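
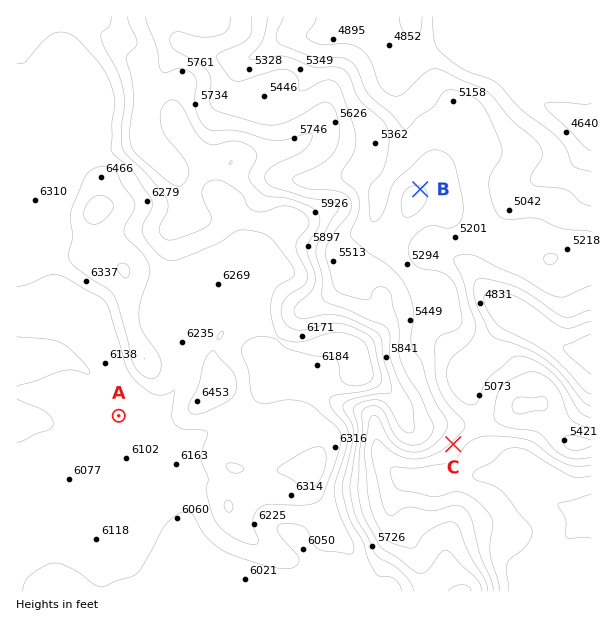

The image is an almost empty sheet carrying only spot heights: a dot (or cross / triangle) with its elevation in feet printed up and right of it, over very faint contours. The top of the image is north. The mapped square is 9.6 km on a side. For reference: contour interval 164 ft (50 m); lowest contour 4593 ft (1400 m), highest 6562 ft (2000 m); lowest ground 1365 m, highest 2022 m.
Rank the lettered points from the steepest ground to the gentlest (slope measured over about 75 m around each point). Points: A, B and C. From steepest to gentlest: C B A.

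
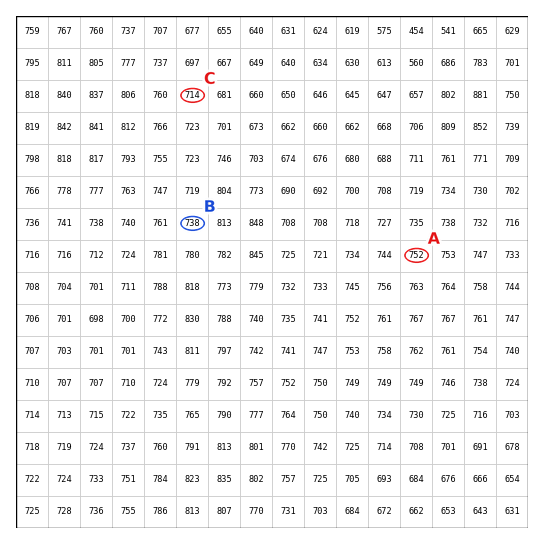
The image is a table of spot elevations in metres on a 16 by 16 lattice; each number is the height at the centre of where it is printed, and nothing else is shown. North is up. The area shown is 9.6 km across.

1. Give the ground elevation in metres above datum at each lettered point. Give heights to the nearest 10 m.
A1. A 750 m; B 740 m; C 710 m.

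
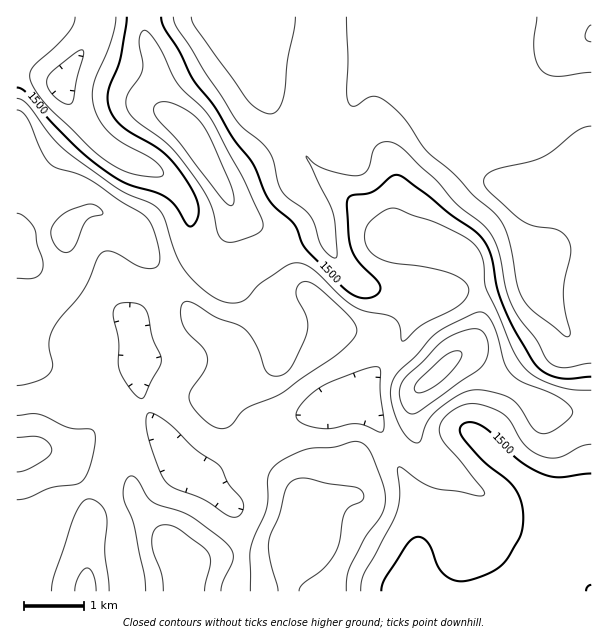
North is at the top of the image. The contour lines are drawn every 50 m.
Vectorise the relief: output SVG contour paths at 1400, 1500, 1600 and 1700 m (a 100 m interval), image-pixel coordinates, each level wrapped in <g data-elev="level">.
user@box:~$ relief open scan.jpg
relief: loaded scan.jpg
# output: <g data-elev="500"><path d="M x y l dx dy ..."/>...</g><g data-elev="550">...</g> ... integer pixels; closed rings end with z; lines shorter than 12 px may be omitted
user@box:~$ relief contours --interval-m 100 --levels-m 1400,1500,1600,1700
<g data-elev="1400"><path d="M591 126l-7 1-7 4-23 19-11 7-13 5-35 8-8 4-3 6 0 5 4 6 33 29 12 6 25 4 6 4 5 6 1 6 1 8-6 25-2 14 2 18 5 21 0 3-3 2-33-25-11-13-6-15-9-48-5-12-8-10-22-19-22-24-24-19-22-32-18-18-7-4-6-2-6 2-12 8-3 0-4-2-2-11 1-34-2-42"/><path d="M66 104l-9-5-7-7-3-8 0-6 4-6 9-7 17-13 6-2 0 6-6 22-4 21-2 5z"/><path d="M295 17l-1 12-7 31-4 38-5 12-8 4-11-4-11-10-53-73-4-10"/><path d="M537 17l-3 33 2 12 6 9 6 4 9 1 34-4"/></g><g data-elev="1500"><path d="M381 591l2-7 4-9 20-30 8-8 7 1 6 4 10 24 5 7 9 6 9 2 19-4 18-9 10-10 11-20 3-9 1-13-1-12-4-10-9-12-24-20-21-22-4-9 1-5 3-2 9-2 10 5 9 7 26 25 24 15 18 3 31-4"/><path d="M591 377l-21 2-10-1-13-4-10-8-21-33-11-24-8-21-6-33-7-15-11-10-22-15-23-20-29-20-7 1-20 16-19 3-5 3-1 8 1 27 3 16 8 13 18 19 3 7-3 7-11 3-10-2-11-7-38-38-5-8-8-19-19-17-6-7-16-36-20-26-20-33-20-25-14-29-15-24-3-10"/><path d="M127 17l-7 43-12 32 1 15 4 9 7 9 42 27 10 9 10 13 11 18 5 14 0 10-6 10-4-1-13-19-10-9-9-5-33-10-31-21-38-36-27-32-6-4-4-1"/></g><g data-elev="1600"><path d="M109 591l-4-39 2-28-1-9-2-6-5-6-6-3-4-1-8 5-8 15-19 57-3 15"/><path d="M221 591l2-9 10-22 0-6-4-8-9-9-29-21-39-15-6-6-9-16-6-3-3 2-3 5-2 14 11 30 10 48 2 16"/><path d="M346 591l1-13 3-11 15-30 16-22 4-14-2-16-11-30-6-9-9-5-24 6-19 1-11 2-21 10-11 10-3 9 0 19-2 11-12 28-4 12 0 42"/><path d="M17 500l12-2 22-10 24-3 6-3 5-6 4-9 5-29-1-6-4-3-21-1-31-14-21 1"/><path d="M415 443l5-2 7-18 9-12 20-15 15-6 17 1 22 7 9 9 14 21 9 6 7-1 11-7 10-9 3-6-4-6-9-7-38-16-10-7-7-12-7-27-6-13-7-10-8-1-28 13-14 9-19 22-17 15-6 9-3 15 5 19 9 19 6 7z"/><path d="M217 428l7 1 6-3 15-17 37-16 56-39 12-12 6-7 0-8-4-7-37-35-9-4-6 2-3 5-1 6 11 24 0 15-17 36-6 5-9 2-5-1-4-4-10-26-6-10-6-6-7-5-21-7-24-14-6-2-3 2-3 9 3 14 5 7 15 15 5 11-4 12-14 21 0 9 4 7 7 9 8 7z"/><path d="M17 386l22-6 7-3 4-5 3-7-4-21 3-12 7-12 25-30 13-30 4-6 4-3 8 1 24 13 10 3 9-1 3-3 1-6-5-25-8-15-58-39-38-14-9-12-15-35-4-5-6-3"/><path d="M228 204l3 2 3-3-2-14-20-48-9-16-11-11-15-9-12-3-8 2-4 6 3 7 23 25 40 53z"/></g><g data-elev="1700"><path d="M416 392l4 1 6-2 17-11 16-18 3-6-1-4-8-1-12 8-23 22-4 6z"/></g>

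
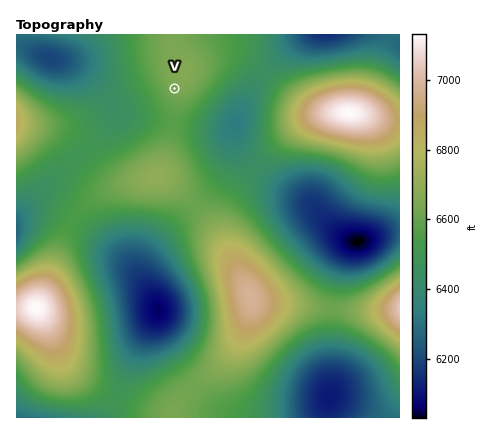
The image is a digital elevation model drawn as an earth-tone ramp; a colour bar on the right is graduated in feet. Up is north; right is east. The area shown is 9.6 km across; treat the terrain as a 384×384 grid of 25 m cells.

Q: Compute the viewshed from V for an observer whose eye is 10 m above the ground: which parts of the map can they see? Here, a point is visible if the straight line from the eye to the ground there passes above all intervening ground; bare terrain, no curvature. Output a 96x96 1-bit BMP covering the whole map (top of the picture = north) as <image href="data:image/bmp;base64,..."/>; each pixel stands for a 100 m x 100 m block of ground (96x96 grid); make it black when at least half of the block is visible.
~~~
<image width="96" height="96" href="data:image/bmp;base64,Qk2+BAAAAAAAAD4AAAAoAAAAYAAAAGAAAAABAAEAAAAAAIAEAAATCwAAEwsAAAIAAAAAAAAA////AAAAAAAAAAAAAAAAAAAAAAAAAAAAAAAAAAAAAAAAAAAAAAAAAAAAAAAAAAAAAAAAAAAAAAAAAAAAAAAAAAAAAAAAAAAAAAAAAAAAAAAAAAAAAAAAAAAAAAAAAAAAABAAAAAAAAAAAAAAAAgAAAAAAAAAAAAAAAwAAAAAAAAAAAAAAA4AAAAAAAAAAAAAAA4AAAAAAAAAAAAAAAcAAAAAAAAAAAAAAAeAAAAAAAAAAIAAAAPAAAAAAAAAAYAAAAPAAAAAAAAAAYAAAAPgAAAAAAAAA4AAAAHgAAAAAAAAA4AAAAHwAAAAAAAAB8AAAAHwAAAAAAAAB8AAAADwAAAAAAAAD8AAAAAwAAAAAAAAD8AAAAAAAAAAAAAAH8AAAAAAAAAAAAAAP8AAAAAAAAAAA/4Af8AAAAAAAAAAH/8A/8AAAAAAAAAAf/8D/4AAAAAAAAAD//8H/4AAAAAAAAAP//8f/4AAAAAAAAA//////4AAAAAAAAD//////4AAAAACAAP//////wAAAAAH8D///////wAAAAAP/////////wAAAAAP/////////gAAAAAf/////////gAAAAA//////////gAAAAB//////////gAAAAD/////j////AAAAAH////8AP9//AAAAAP////wAD8//AAAAAf////AAB8f+AAAAAf///8AAAcP+AAAAA////4AAAMH+AAAAA////gAAAED+AAAAA////AAAAAB+AAAAA///+AAAAAA+AAAAA///4AAAAAAeAAAAA///wAAAAAAOAAAAA///gAAAAAAGAAAAA///AAAAAAAHAAAAA///AAAAAAADAAAAA//+AAAAAAADgAAAA//8AAAAAAADgAAAA//8AAAAAAAHwAAAA//8AAAAAAAP4AAAA//8AAAAAAD/+AAAA//8AAAAAA///gAAB//8AAAAAB///+AAD//8AAAAAD/////////+AAAAAD/////////+AAAAAD//////////AAAAAD//////////gAAAAD//////////wAAAAD//////////4AAAAD//////////8AAAAD///////////AAAAD////////D//gAAAD///////8A//4AAAD///////4Af/+AAAD///////wAP//gAAD///////gAH//4AAD///////gAH//8AAD///////AAD//+AAD//////+AAD///AAD//////+AAD///gAD//////+AAB///gAD//////+AAB///gAD//////+AAA///wAD//////+AAA///wAD///////AAA///wAD///////AAAf//wAD///////AAAP//wAD//w////AAAH//4AD/8AD///AAAD//4AD/wAAf/+AAAA//4AD/gAAD/8AAAAH/8AD/AAAA/wAAAAAf8AD/AAAAfgAAAAAB/AD/AAAAfAAAAAAAHgD/AAAAPAAAAAAAAwD/wAAAPAAAAAAAAAD/+AAAPAAAAAAAAAD//+AAHAAAAAAAAAD///wAHAAAAAAAAAA="/>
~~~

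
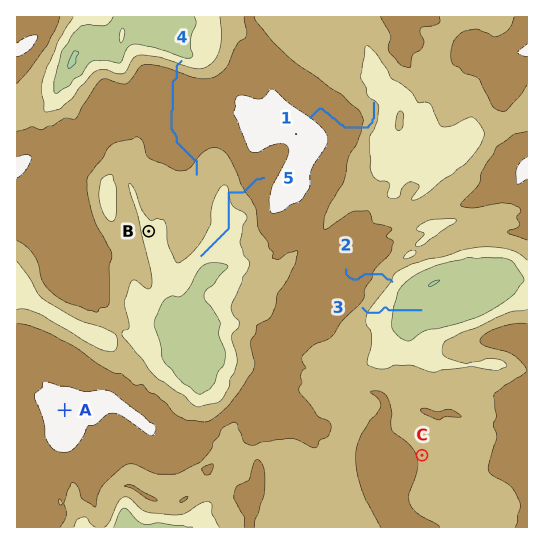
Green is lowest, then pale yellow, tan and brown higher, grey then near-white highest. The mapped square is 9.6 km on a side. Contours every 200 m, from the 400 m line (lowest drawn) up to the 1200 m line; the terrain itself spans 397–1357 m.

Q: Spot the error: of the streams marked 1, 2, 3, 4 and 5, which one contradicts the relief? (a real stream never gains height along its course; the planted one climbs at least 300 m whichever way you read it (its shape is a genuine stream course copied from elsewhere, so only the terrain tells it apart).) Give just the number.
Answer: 4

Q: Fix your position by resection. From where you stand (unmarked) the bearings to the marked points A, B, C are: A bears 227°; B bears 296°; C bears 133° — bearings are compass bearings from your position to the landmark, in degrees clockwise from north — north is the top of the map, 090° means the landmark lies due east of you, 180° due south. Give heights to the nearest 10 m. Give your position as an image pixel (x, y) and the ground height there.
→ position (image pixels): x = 219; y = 266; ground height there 570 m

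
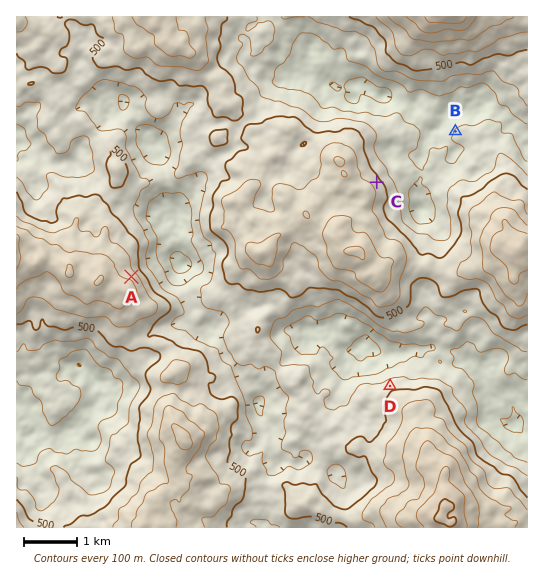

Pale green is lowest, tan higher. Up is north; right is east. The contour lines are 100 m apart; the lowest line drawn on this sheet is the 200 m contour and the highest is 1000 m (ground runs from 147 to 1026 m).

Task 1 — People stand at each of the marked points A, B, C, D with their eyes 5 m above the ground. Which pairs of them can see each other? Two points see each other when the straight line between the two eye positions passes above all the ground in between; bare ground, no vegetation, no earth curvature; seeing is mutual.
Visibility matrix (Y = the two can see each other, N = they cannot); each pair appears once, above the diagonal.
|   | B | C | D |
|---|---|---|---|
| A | N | N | Y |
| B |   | Y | N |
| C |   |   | N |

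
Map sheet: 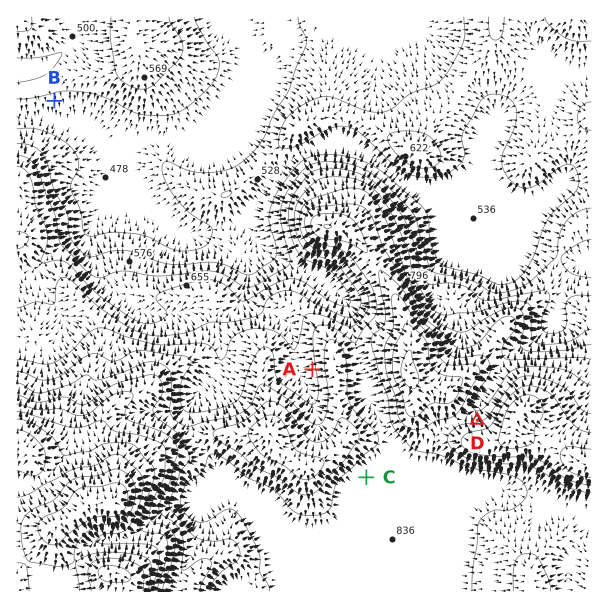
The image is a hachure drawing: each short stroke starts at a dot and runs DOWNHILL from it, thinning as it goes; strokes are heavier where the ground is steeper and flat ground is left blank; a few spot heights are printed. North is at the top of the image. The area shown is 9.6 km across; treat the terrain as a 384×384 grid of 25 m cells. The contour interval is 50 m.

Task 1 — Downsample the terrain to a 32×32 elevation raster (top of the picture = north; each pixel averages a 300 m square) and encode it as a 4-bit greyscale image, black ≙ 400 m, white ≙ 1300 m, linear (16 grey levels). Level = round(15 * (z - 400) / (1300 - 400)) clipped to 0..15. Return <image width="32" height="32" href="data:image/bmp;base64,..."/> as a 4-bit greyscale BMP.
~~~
<image width="32" height="32" href="data:image/bmp;base64,Qk12AgAAAAAAAHYAAAAoAAAAIAAAACAAAAABAAQAAAAAAAACAAATCwAAEwsAABAAAAAAAAAAAAAAABEREQAiIiIAMzMzAERERABVVVUAZmZmAHd3dwCIiIgAmZmZAKqqqgC7u7sAzMzMAN3d3QDu7u4A////ANzN7uypmIh3d3d3d3iImIjd3e7cqZmId3d3d3d4iJiI3dzMzLmZh3d3d3d3d4iIiN3tzLuoiId3d3d3d3eIiIjN3u7Kl3d3eId3d3d3eIiIzN3u25d3d4iId3d3d3eIiMzMzcuYd3iJmHd3d3d4iJrMu7y7qIiJmZmHd3eJmZqqy7q7qpiImamImHiImqqqqrqqqpmHeImYeId4mIiaqpmZmJmZhmd4h3iHeZmYiqqYd3iImYZmd3Zod4qqmHiZiGZnd3h3Zmd2eHeKqYh3h3dmZmZmZmZnZnh3iqh3dmZmVVZmVVVVZmZ3Z4mXZndURVVVVUREVVVWZVaJdVVmVEVVVURERVVEVVRGiFVURERERVQzQzREM0REV4ZEMyI0Q1RDMzMiIiI0VWd2QyIiIzNUMiIiISIiNGeHZTIiIiMzVDIREREiIjV4h2QyIiIjM0QyERESIiI1Z3ZUMiIiIjNDIhERIiIiJFZlQiIiIjIjQyIRESIiIiNEQyMzIiMzIzIiEREhERIiIiI0QzIjMzMiERERERESIzIjMzMyIjMzERERIiIRESMzMzMzMiIzMyIiIiIiIREiIyIiMzMjMzMiIiIzIiIREiIiIiIzMzMzIiIjMzIiERIiIiIiMzMzMyIiIzMyIhEiIiIiIiMzMzMyIiMzMiESIiIiIiIjMzNE"/>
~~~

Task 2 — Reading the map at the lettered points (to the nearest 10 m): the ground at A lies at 780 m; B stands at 490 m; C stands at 840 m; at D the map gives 890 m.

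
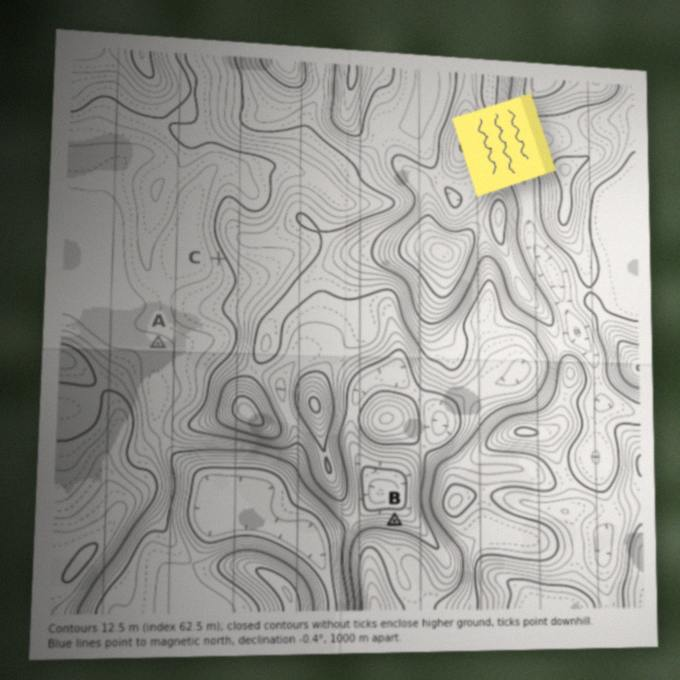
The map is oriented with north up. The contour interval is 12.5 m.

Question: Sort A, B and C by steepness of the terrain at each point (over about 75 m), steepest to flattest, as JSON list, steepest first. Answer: ["B", "C", "A"]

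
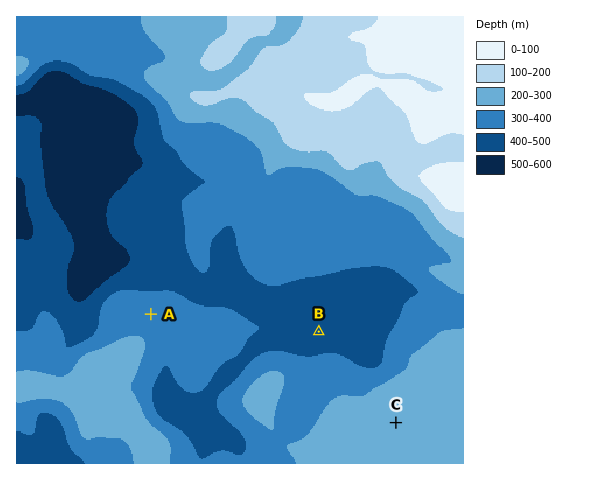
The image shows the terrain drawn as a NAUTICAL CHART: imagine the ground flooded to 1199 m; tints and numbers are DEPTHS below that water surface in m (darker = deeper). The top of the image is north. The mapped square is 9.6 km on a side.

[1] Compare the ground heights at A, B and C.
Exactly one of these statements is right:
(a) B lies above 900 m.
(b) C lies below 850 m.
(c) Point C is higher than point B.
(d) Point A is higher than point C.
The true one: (c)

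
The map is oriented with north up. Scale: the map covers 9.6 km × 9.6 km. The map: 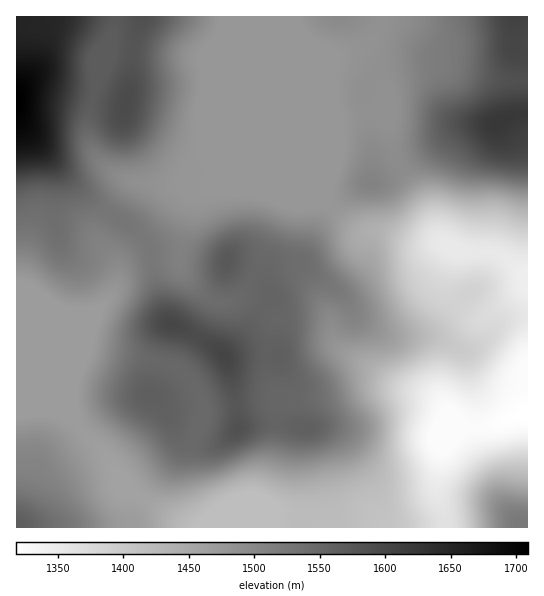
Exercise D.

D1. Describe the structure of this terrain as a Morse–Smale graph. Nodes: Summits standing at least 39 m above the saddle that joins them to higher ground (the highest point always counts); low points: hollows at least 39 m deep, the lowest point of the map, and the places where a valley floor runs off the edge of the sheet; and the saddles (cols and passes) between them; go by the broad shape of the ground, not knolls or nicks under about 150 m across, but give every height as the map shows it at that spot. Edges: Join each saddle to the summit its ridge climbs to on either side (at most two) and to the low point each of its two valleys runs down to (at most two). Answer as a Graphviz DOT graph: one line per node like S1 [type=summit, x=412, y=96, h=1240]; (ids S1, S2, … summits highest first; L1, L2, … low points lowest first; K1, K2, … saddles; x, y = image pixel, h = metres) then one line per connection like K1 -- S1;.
graph terrain {
  S1 [type=summit, x=17, y=101, h=1709];
  S2 [type=summit, x=497, y=123, h=1623];
  S3 [type=summit, x=223, y=355, h=1603];
  S4 [type=summit, x=17, y=526, h=1567];
  S5 [type=summit, x=523, y=525, h=1524];
  L1 [type=low, x=526, y=414, h=1318];
  K1 [type=saddle, x=145, y=241, h=1525];
  K2 [type=saddle, x=331, y=203, h=1478];
  K3 [type=saddle, x=79, y=429, h=1470];
  K4 [type=saddle, x=446, y=523, h=1364];
  K1 -- S1;
  K1 -- S3;
  K1 -- L1;
  K2 -- S2;
  K2 -- S3;
  K2 -- L1;
  K3 -- S3;
  K3 -- S4;
  K3 -- L1;
  K4 -- S3;
  K4 -- S5;
  K4 -- L1;
}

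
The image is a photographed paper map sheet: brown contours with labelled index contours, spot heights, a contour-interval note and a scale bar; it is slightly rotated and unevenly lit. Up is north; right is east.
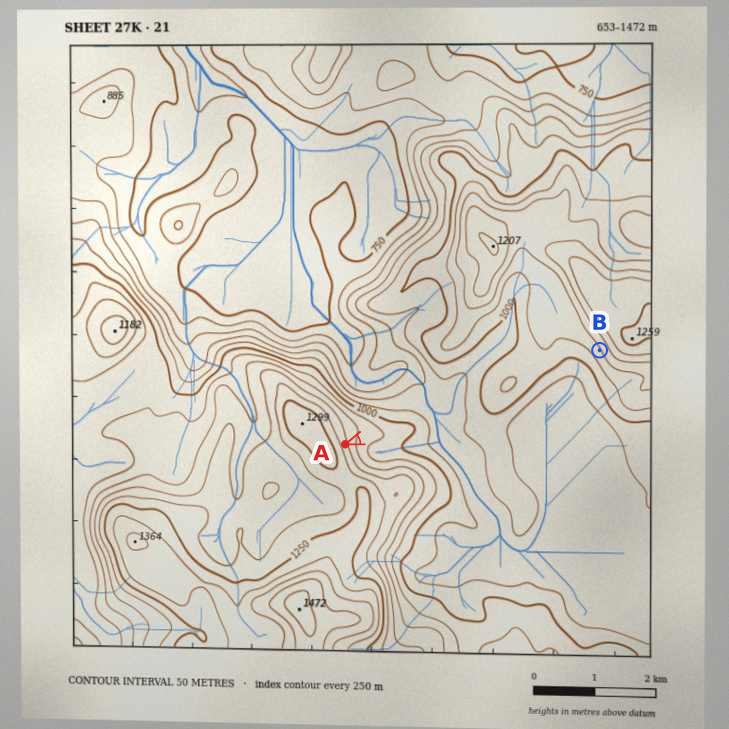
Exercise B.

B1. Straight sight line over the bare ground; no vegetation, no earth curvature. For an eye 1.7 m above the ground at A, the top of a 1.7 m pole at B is in view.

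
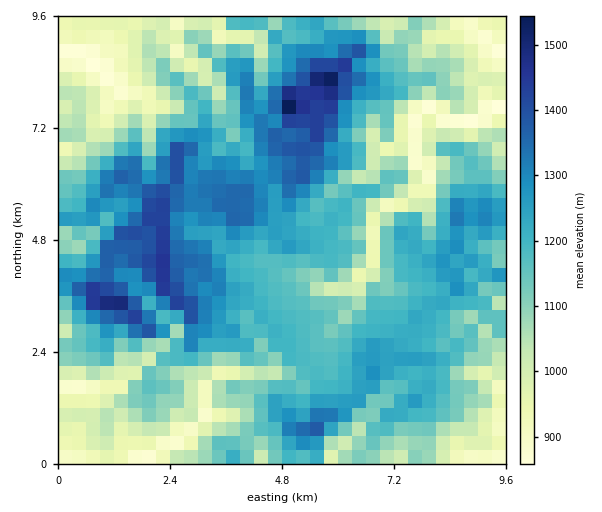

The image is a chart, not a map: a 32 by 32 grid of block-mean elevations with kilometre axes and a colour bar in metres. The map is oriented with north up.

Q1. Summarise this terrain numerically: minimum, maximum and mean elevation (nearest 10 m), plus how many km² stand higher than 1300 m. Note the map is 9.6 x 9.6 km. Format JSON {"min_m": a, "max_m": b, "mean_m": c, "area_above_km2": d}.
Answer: {"min_m": 860, "max_m": 1580, "mean_m": 1150, "area_above_km2": 15.7}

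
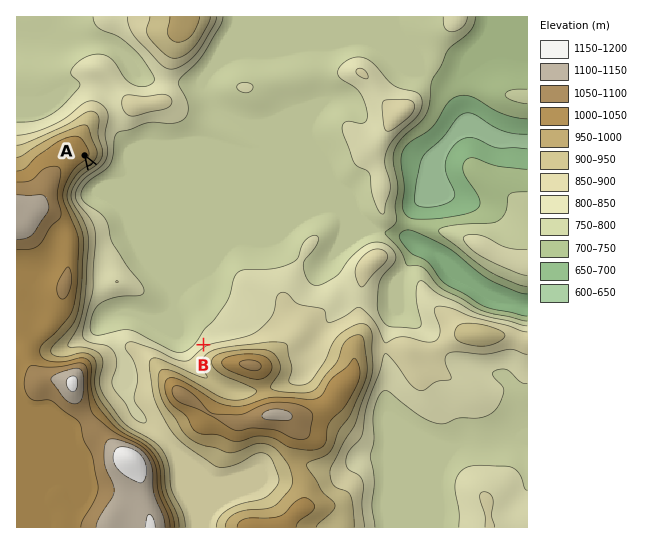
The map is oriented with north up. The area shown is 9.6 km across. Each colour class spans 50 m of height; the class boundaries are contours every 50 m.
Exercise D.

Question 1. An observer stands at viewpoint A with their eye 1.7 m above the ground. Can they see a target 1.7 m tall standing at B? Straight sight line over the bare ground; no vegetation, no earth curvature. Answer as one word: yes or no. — yes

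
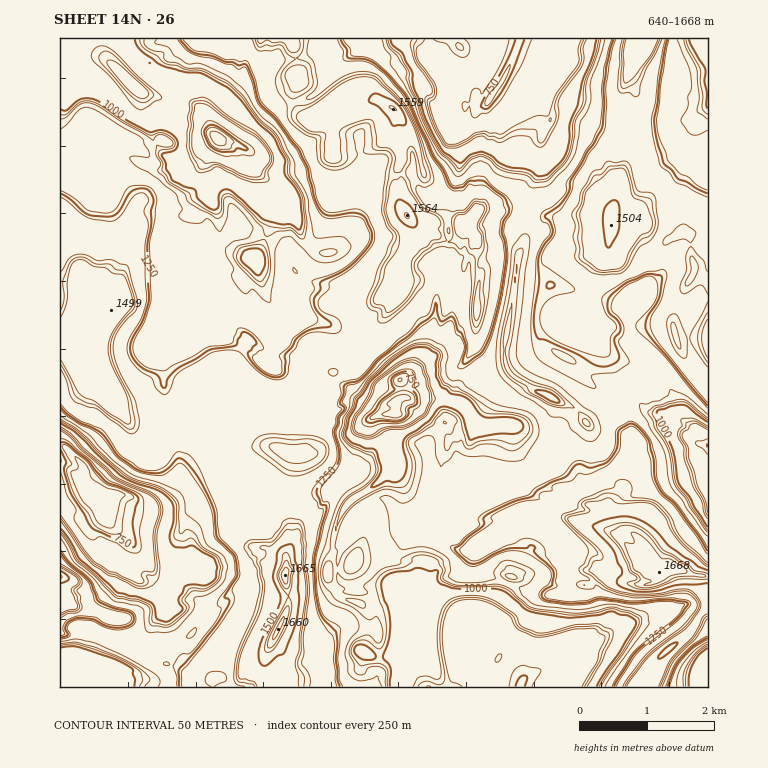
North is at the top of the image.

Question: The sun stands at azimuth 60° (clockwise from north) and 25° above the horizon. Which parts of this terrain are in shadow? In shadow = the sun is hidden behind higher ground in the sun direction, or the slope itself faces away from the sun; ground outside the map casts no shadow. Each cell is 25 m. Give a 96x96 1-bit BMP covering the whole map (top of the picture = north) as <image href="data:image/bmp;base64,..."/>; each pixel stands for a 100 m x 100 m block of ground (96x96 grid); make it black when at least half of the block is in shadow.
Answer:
<image width="96" height="96" href="data:image/bmp;base64,Qk2+BAAAAAAAAD4AAAAoAAAAYAAAAGAAAAABAAEAAAAAAIAEAAATCwAAEwsAAAIAAAAAAAAA////AAAAAAAAMcD4AAADAAAH8AAAfMDgAAAAAAAH+AAB+EDgAAAAAAAD/AAH8ADgAAAAAAADfgA/wABgAAAAAAABugD+AABmAAYAAAABsAD4AAg2AA4AAAvB2ACAAAQ3AAAAAH//2AAfgAIbAAAAAfx/zAA+AAMZAAAAAf///Gw4AEEdgAAAA////PxAAOCMgAAAB/////4AAGDcQAAAP/////4AACFfwDAAf/MD//4AAADfwAAD/+EP/xwACA/fgIAD4IHHnB4ACg//gYADgBvPPB4ADh/9gYAD8D/EeAAADj/sgIAD+AeGeAAADj/6gAQH8B4H8AAAHj/QAAAAYDAP8AAAPr+AAIAAEAI/4AAAP98AgIAAAAB9wAAAv88AgEAAAAB4AAAD/88AAEAABgBwAAAH/88AACAAAAAAAAAf/84AAAAAAAAOAAA//94AAAAAAAAAAAB//54AAAAAAAAAAAD//xwAAAAAAAAAAAD//DwAAAAYAAAAAAD//jgAwAA4AAAAAAD/8HgBwAA4AAAAAAD/wGAHgAA4AAAAAAD/gAAHAAB4AAAAwAD/AAAEAAAwAAAA4AD/AAAAAAAQAAAAYAD/wAAAAAAAAAwAYAz/wAAAAAAAAB4CAA/vwAAAAAABAfwGAH/fAAAAAAD3D/gEAH/+AAAAAAD+HwAYAP/8AAAAAAD/fgDwAD/gAAAAAAB/+APgAD7gAAAAAAB/8AeMADzAAAAAAAB/gB44AHjAAAAAwAA/gDjgAPiAAAABwAA/4DGAAfOAAAAAwAAf8GMcA+cAAAAAAAAP8GZ8A/cAAAAAYAAP+CTgB+cAAABAIAAA8CWAB+YAAAAAAAAA+D8AB2IAAAAAAAAD/D4AA0MAAAAAD4MB/D4AAwGAAAAADg8BvD4AAwCAAAAADA8BnBYAAYDAAAAABAYAHBYAAYDAAAAAAAYADBYAAcDAAAAABAMADBYAAdDAAAAGAAMADBYHA8jAAAAHAAMADB4PwUhAAAAHAAEADB4eAAwAAAAPAACAGA4cAAgAAAAPAAiAeAscAAAAAAAWABzAKAEcAAAAAAAACB/gYAOcAAAAAAAAGD/AYAPcAAAAAAAAeB/AYAO8AAAAAAAA/7+gIAOYAAAAAAOA/wuACAAYAAAAQAGB/gOACAAcAAAAQAEB/AOAAABsAAAAAAAD/AGAAAB0AAAAAAAD/AGEAAA2AAAAAAAf/AGMAAASAAAAAAB//wGMAABYAAAAAAD//wHICABsAAAAAAH//gPIAAB8AAAAAQP/9gfIAAA2AAAAAgf/9gYAAAAzAAAAAAf//g4AAAG7AAAAAA///A4AAAC7gAAAAA//8AYAAADbgAAAAA//YABAAADbgAAAAA/+QACAAAH/gAAAAA/8QAAAAQH/gAAAHgP8wAAAAIH/gAAAPAP9wAAAAED/4AAAeB/5wAAAAGD/8AAA8P94wAAAACB/8AAB5//4AAAAACA/8AABx//wgAAAABA/8AADv/8BwAAAYBAf8AADPfAdwAAAYAAP8AAAGGAPgAABAAAF8AA="/>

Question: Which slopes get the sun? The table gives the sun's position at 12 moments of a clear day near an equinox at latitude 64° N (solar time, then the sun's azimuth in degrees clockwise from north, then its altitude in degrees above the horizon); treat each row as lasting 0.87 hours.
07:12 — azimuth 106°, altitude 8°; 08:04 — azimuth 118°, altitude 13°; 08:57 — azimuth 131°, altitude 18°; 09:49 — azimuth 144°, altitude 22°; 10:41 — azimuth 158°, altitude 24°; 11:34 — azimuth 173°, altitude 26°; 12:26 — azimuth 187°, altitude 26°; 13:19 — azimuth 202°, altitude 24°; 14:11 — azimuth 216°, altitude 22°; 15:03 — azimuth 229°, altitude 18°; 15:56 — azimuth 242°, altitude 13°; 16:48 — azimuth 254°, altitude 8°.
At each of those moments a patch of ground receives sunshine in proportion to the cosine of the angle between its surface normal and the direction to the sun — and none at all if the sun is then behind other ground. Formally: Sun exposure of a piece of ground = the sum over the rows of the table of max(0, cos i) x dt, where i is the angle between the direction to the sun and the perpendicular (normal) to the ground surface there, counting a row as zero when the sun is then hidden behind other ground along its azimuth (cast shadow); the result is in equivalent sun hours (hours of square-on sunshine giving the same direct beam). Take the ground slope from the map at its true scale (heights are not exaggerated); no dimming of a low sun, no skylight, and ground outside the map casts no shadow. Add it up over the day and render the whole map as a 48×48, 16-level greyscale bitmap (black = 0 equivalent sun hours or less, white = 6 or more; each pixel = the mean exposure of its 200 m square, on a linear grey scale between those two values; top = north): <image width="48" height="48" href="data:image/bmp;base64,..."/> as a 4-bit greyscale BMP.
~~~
<image width="48" height="48" href="data:image/bmp;base64,Qk32BAAAAAAAAHYAAAAoAAAAMAAAADAAAAABAAQAAAAAAIAEAAATCwAAEwsAABAAAAAAAAAAAAAAABEREQAiIiIAMzMzAERERABVVVUAZmZmAHd3dwCIiIgAmZmZAKqqqgC7u7sAzMzMAN3d3QDu7u4A////AIiIiHiYip/KmIh2WIjPpHiKh4hlVWi6iIiIrbl1dWiZl2eGEmeJd4iJuYdkREest5rf2HZCZ2eNmneXN2eId4iIiIdmVDN9/P24iHd2RmV4uXeKy5eIdniInKdmdEIl35m/+1E1RGVVqoVHhod4d3iK2qvLlVQiS/+2NFAVVlZlaYVENnd4p3irvu/smrYzOYZQABRWVoZmZ5ZGl3d4rt67zO3u///bqqlBABRSAlZ52IVWiHeIzu7oZFib7L7//DIQAANVNGiYeIZCO9uZeKh1l6iLh7qcpTIRIiV3epmmV4p4V5y7rN7MvahkephSIjIiETaau8hTR4priIm6dHm+24idq3YzJCIQE0V7mYZCNHpIl3iHZCWIqYnZhUNURCMiI0R5eYd2QmpVmHeHdkV4iIdGQiRVREI0Ilioi4iIiHSCWHZ4d2MTVmQ1QiMzRlM1jP64uYiIiJd6QSF3iHZCE1ZCEyIzRVR9//6ayIiIrb2YpRJ4iId2UxJVZXdWZWbf/qvdqYmc7ey3dmaIeIh3dlQQOIh3ZV7tuYi6mIm7hniEFGioVTQxaIZTN4dmdf7dm5iJiIdRABNyAUQ3lQABOIhlaHVGZ//b64iIiIiHZninAAASiFd3qXhHYyRXy9vdp3iIiIiIiIibcQACE37+t0Ophmmpra7JhnV4iIiIiIiatjE1e9qYUTqaiJmt3aqYZWRoiIiFWIiO6kJY3JiEbMvZmZiJ2ciHVREUeIhAOIiYv9qIi7h3uths7aeMqZiIZTQhJWVkV4mYjP2ohtt4m2ntuGjMrIiKeWZkIQZ0RYh4iL/ciZt1i+ypl3u6eoiJu4d3dVI2UxFYiZrZrLqUe5mYmIqHVniIvKd3iHd3dmy5m+q8yqqVaIiIU0R0VXiIiZeHiIiIiJiIjK2Yh4mVZWd4llRoh5iIhoeIiIdGiHZ3ZYnId3mVVleZvYZ4ymh1Jod4iIUUiUEmZohnd3eVWMqd/t23eVMRJoZ3eHM2hWIiVVeneJeGR5nMq6mYhmRGeJd3eJypdmh1RmjOzMp3VHeYicqZd5iIiKd3eIiUMniHeJqaa6d1ZGeIiK53mYcyaIh3ZHcwEYvLybuHVomXZ4eoiIh2Z2IQN6h1EHM1Zqy8qIZBETd2dBVoiHZ3dxRVQ0ZTMxNWabiId3dEQSMkZURniEJnYnZ3YzQjRkIUi6iIdmWaQAEjMDVTaGZ0I3iIiIdFEQATeK37h4p2IBMQARNEIWdUR4iIiImVIAFIq5mIncmFEAEiQzNVVWdmZ4iIiEdnQDirzLmHeql0AAECITVliIhmd2iIURFHea3O3cu+yplTAAAAEzZliIh3dRZjIiZ4erndlliJurZTMzFEMlZGiImHlEITQQaJ2oy5uSN4iDRXRWQlVUVnmqmXiXZmM5mIiuqou5IldTRVRWdEZkNni9iXiIhzW5m+7bunZmQxAjVEVWZzZlM1iMqneIhnua3b7+yYd0ZhEkREWHZ1VmRVeJynZYismcutupnP6phzJEWGZWZnRmVVZ4m3Zg=="/>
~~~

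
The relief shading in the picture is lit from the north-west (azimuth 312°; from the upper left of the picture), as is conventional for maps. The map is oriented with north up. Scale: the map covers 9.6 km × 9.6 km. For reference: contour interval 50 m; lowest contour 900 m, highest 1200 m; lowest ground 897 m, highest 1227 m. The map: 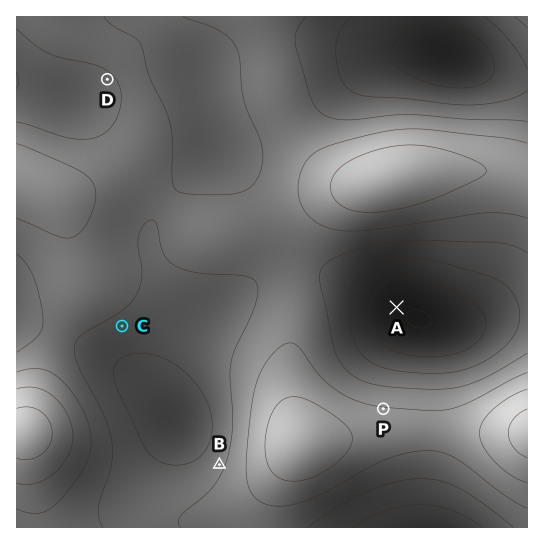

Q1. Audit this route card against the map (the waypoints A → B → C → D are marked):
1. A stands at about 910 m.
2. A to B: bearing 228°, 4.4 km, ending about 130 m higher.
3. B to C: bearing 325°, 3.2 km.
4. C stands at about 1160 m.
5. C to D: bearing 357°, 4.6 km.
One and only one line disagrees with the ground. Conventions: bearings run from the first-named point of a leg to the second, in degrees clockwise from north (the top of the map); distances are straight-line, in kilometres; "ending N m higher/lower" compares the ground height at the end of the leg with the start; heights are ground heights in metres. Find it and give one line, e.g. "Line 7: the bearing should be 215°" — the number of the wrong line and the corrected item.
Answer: Line 4: the height should be about 1030 m.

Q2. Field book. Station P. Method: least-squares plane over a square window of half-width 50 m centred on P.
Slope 6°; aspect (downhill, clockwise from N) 7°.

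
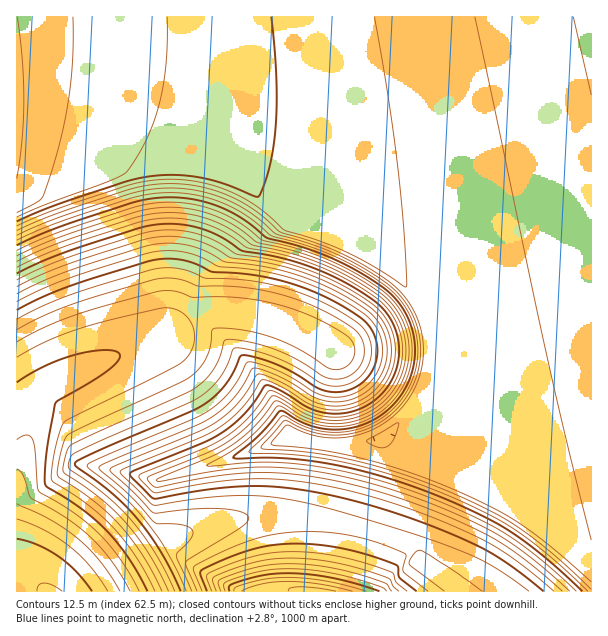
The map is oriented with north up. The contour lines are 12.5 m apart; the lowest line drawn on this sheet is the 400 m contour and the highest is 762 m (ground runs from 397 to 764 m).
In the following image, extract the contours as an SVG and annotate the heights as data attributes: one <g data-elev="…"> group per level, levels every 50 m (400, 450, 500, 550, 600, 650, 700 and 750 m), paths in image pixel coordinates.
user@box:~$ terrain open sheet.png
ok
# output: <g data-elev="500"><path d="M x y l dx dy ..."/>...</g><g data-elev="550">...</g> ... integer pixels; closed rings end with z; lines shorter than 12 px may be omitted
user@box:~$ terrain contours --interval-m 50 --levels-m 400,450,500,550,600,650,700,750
<g data-elev="400"><path d="M17 17l5 42 2 42-2 39-5 39"/></g><g data-elev="450"><path d="M378 447l-12-6 30-18 3 0-4 12-5 9-6 4z"/><path d="M374 17l14 78 10 70 6 69 2 53-32-21-29-14-25-11-36-11-23-20-24-15-21-9-22-5-30-2-30 5-75 24-42 18"/></g><g data-elev="500"><path d="M229 591l1-6 13-5 24-5 21-2 21 1 24 4 46 13"/><path d="M582 591l-38-34-34-26-36-19-45-20-49-16-51-12-45-6-51 0 26-23 22-24 19 10 12 5 15 3 17 0 16-3 15-7 13-9 11-12 9-16 6-17 1-18-3-17-6-16-10-14-10-10-20-14-22-12-24-11-23-7-30-8-24-19-21-11-19-7-21-3-26 0-24 5-73 24-42 18"/></g><g data-elev="550"><path d="M212 591l-6-15 4-4 24-10 21-6 18-3 20-1 42 4 45 12 13 5 3 9 11 9"/><path d="M554 591l-37-30-33-21-58-25-60-20-54-12-49-4-47 3-61 11-15-14-1-3 4-3 63-25 21-12 22-19 20-26 9 2 31 19 21 5 14 0 13-3 12-6 11-7 11-14 8-15 3-16-1-18-5-16-9-14-10-10-20-13-25-13-27-11-26-7-32-6-20-14-18-9-17-5-16-2-21 1-20 4-74 25-44 19"/></g><g data-elev="600"><path d="M192 591l-16-36 15-16 2-5-1-4-4-3-6-2-27-2-26-28-29-25-1-3 17-8 81-34 15-8 11-9 11-10 9-13 8-14 3-3 9 2 16 6 32 19 12 5 18 2 18-6 9-5 7-8 6-9 4-9 2-11 0-10-3-11-4-9-9-10-12-9-23-14-23-10-41-13-47-6-25-13-24-6-14 0-13 2-52 16-44 16-36 17"/></g><g data-elev="650"><path d="M169 591l-20-37-24-32-26-25-35-24-1-3 1-6 5-18 23-11 103-47 11-9 9-11 5-11 5-17 6-1 15 2 27 8 24 11 27 17 12 2 14-4 11-10 3-8 0-7-4-14-7-8-21-13-21-10-24-9-42-8-47-2-16-6-14-2-16 2-74 22-33 13-28 15"/></g><g data-elev="700"><path d="M139 591l-18-31-22-26-25-21-35-21-1-4-3-38-2-10-3-4-3-1-4 1-6 4"/></g><g data-elev="750"><path d="M92 591l-16-19-17-15-21-12-21-6"/></g>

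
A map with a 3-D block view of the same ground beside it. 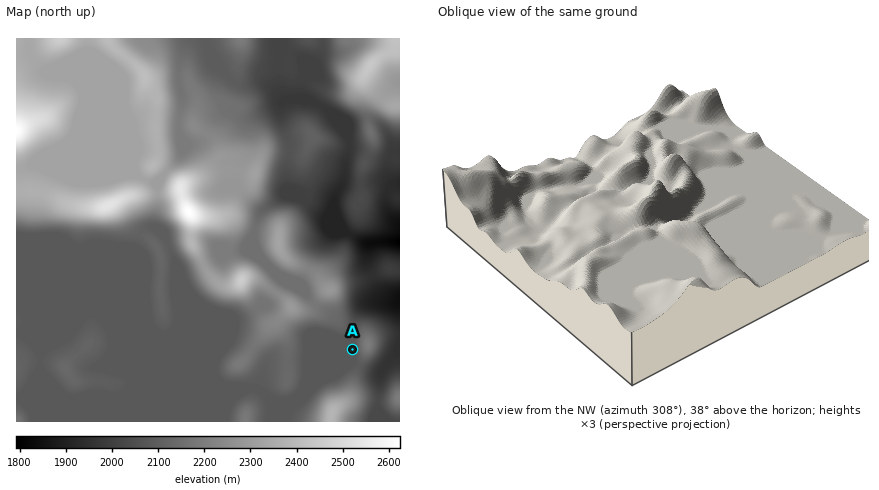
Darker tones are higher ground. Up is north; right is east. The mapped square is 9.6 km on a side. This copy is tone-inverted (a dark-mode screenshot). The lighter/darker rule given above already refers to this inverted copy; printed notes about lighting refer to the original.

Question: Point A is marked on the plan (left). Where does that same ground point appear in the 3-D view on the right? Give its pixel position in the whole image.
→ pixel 662 124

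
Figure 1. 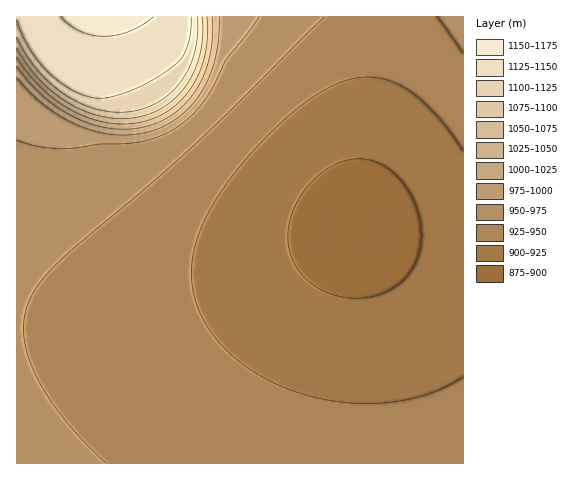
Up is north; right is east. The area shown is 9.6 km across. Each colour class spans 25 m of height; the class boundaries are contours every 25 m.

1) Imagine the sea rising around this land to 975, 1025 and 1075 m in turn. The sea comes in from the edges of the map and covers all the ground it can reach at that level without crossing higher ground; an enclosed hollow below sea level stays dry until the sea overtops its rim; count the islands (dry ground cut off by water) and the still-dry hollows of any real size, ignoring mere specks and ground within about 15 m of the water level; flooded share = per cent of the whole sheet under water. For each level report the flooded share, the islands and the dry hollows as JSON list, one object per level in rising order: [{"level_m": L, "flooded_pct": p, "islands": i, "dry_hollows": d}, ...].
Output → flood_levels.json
[{"level_m": 975, "flooded_pct": 87, "islands": 0, "dry_hollows": 0}, {"level_m": 1025, "flooded_pct": 91, "islands": 0, "dry_hollows": 0}, {"level_m": 1075, "flooded_pct": 92, "islands": 0, "dry_hollows": 0}]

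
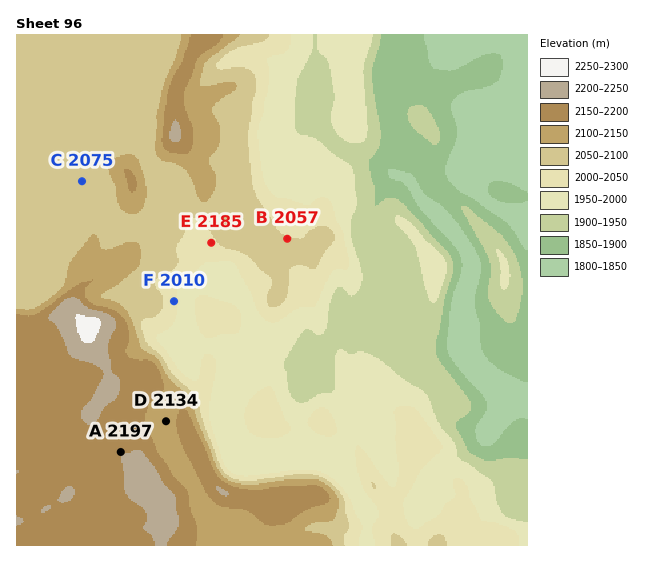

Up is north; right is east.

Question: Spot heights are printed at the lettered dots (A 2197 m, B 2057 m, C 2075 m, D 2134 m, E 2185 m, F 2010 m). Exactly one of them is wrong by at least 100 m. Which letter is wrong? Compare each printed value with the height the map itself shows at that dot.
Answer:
E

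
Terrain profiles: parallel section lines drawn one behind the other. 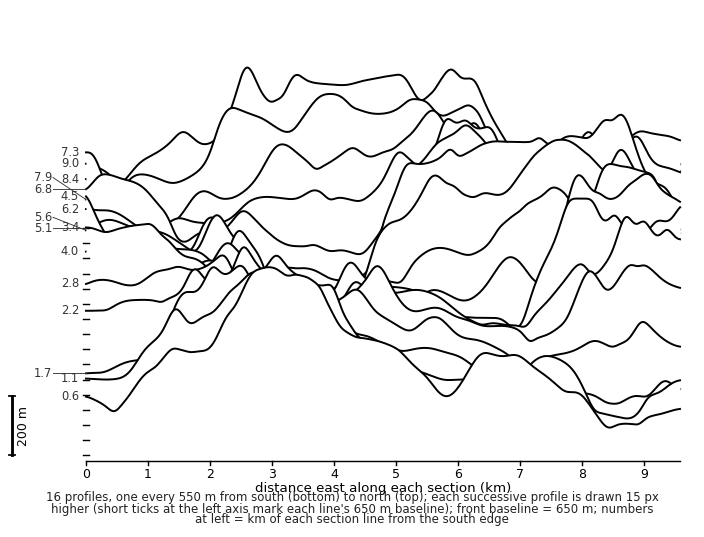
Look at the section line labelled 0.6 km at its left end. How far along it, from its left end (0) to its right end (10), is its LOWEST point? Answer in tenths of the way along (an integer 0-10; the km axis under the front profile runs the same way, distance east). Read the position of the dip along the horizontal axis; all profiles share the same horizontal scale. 9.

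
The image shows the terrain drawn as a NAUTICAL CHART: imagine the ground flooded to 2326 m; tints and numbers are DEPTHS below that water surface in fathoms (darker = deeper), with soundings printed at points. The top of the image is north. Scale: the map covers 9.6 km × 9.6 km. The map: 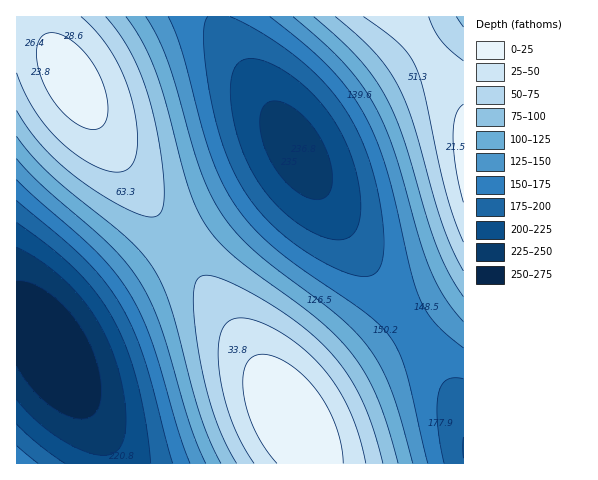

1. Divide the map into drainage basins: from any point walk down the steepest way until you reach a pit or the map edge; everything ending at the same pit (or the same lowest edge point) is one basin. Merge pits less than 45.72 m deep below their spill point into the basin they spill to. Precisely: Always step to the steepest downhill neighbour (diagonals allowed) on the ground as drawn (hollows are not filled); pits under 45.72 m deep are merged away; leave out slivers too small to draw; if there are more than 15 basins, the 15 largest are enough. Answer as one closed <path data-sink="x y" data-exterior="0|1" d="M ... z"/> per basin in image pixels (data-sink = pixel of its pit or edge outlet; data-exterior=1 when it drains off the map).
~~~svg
<path data-sink="297 151" data-exterior="0" d="M403 16l-359 1 2 16 5 12 41 70 154 231 44 71 12-15 21-16 141-96 0-184z"/><path data-sink="52 350" data-exterior="0" d="M43 16l-27 1 0 446 293 1 0-11-9-20-38-62-138-205-60-98-16-32z"/><path data-sink="463 447" data-exterior="1" d="M463 290l-123 84-31 22-17 16-2 6 18 31 3 15 153-1z"/><path data-sink="463 17" data-exterior="1" d="M463 16l-60 1 60 89z"/>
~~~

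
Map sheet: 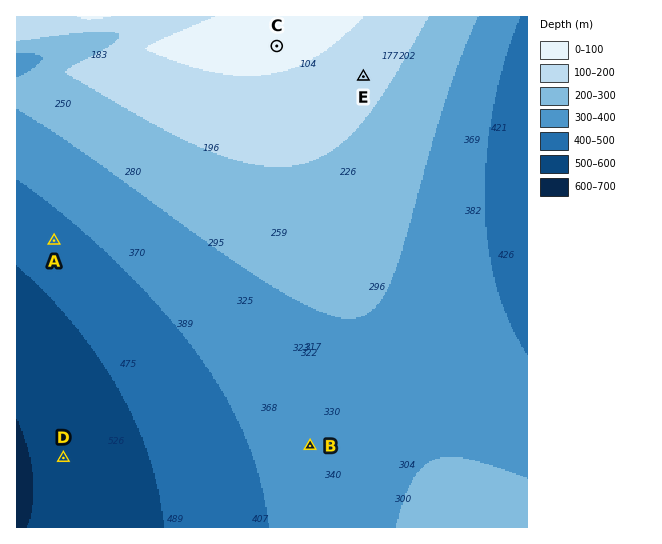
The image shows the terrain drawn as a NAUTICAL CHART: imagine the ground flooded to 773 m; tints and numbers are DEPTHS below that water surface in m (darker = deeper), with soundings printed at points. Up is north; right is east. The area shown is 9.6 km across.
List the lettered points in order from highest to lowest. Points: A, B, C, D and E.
C E B A D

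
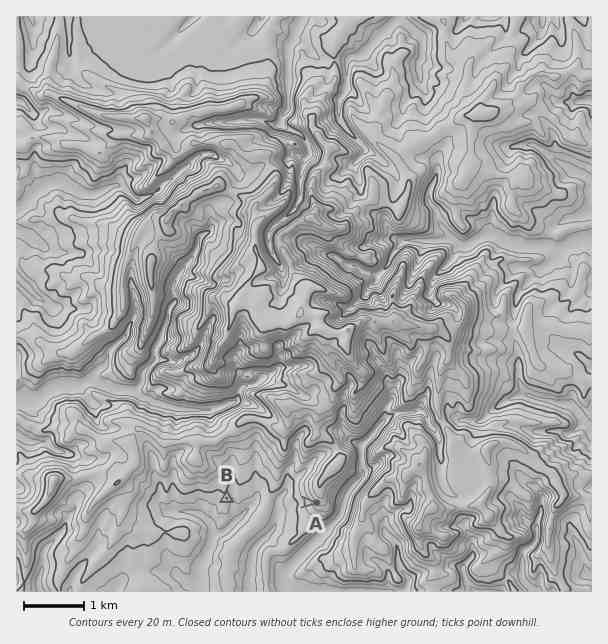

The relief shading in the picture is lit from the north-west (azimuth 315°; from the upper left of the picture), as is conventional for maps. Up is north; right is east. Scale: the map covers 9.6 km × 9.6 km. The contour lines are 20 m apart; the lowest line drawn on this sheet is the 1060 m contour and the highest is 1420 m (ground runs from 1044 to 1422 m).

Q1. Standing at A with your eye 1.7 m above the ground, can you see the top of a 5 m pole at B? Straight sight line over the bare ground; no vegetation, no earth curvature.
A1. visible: true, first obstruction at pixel None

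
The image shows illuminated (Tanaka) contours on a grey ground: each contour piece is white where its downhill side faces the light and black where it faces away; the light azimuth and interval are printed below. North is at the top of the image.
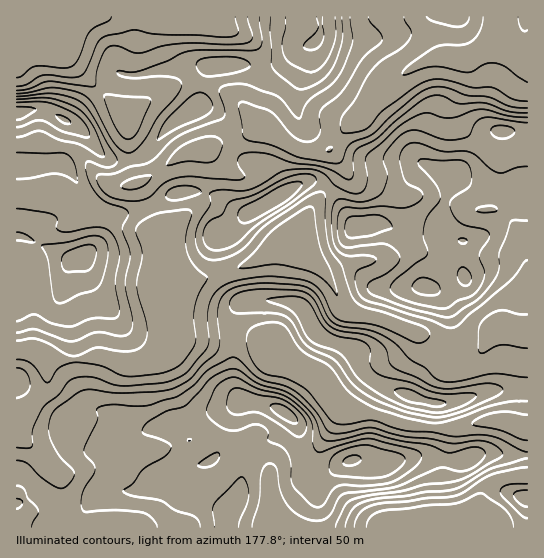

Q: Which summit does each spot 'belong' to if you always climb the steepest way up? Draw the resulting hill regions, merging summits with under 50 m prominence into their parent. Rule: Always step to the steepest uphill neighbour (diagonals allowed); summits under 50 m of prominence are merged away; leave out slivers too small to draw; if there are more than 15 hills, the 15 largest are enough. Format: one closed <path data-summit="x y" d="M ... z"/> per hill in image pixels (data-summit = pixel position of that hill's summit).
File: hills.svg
<path data-summit="285 413" d="M243 335l-66 4-5 3-5 11-6 4-24 8-8 0-31-9-28 4-25-4-11-5-17 0-1 176 257 1 0-21 17-8 18-20 7-13 5-20 15-23 6-16-9-9-5-13-9-10-19-8-29-22z"/><path data-summit="423 286" d="M502 39l-33 20-32-2-26 11-25 17-13 13-12 19-13 9-16 20-1 4 9 12 3 9-32 38-16 28 13 18 17 18 20 36 13 6 19 2 45 18 11 1 37 12 11 0 14-20 26 7 7-1 0-279-14-4z"/><path data-summit="315 42" d="M414 16l-367 1 6 26 73 74 20-16 32-17 25 0 18 5 13 8 27 31 13 5 16 12 12 6 17 1 12-3 10-16 20-16 12-19 13-13 25-17 28-11z"/><path data-summit="409 395" d="M294 236l-37 24-15 7-43 13-30 0 3 61 11-4 27 0 17-2 16 0 14 4 13 6 29 22 19 8 9 10 5 13 9 9 32 6 36 12 45 3 28-7 23 0 17 7 6-1-1-92-32-7-14 20-11 0-37-12-11-1-45-18-24-4-12-7-5-15-11-18-17-18z"/><path data-summit="81 257" d="M55 192l-39 1 0 157 18 1 11 5 25 4 28-4 31 9 16-1 16-7 6-4 5-11-4-68-4-29 1-7-15-6-64-15z"/><path data-summit="17 113" d="M46 16l-30 1 0 174 39 1 31 25 64 15 15 5 0-3-6-7-12-29-12-20-6-24-1-29-3-10-72-72z"/><path data-summit="351 461" d="M342 407l-7 16-15 23-5 20-7 13-18 20-17 8 0 20 172 1 2-3 0-30-3-13 0-19 8-34-43-4-36-12-20-2z"/><path data-summit="278 197" d="M274 133l-10 36-11 7-12 0-10-4-9-7-16-17-2 1 4 8 0 24-3 14-11 14-21 16-8 9 0 28 5 19 20 0 20-4 32-10 21-11 34-23 18-30 26-29 2-7-13-18-11 3-17-1-12-6z"/><path data-summit="195 109" d="M195 83l-17 1-32 17-19 14 2 39 8 29 13-6 28-21 11-5 18-3 27-8 26-13-26-30-13-8z"/><path data-summit="527 498" d="M527 476l-22 1-15 7-7 10-6 20 13 5 5 9 32 0z"/>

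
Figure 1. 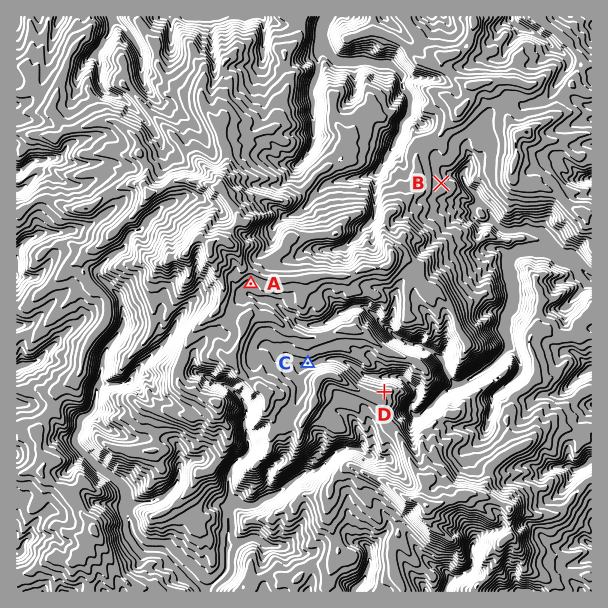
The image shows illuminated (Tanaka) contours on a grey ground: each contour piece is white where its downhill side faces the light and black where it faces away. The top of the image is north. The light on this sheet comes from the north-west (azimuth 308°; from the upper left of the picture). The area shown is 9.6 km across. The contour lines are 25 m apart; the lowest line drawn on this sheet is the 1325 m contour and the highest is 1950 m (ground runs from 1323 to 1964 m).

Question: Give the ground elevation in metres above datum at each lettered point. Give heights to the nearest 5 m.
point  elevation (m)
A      1765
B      1505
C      1670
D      1695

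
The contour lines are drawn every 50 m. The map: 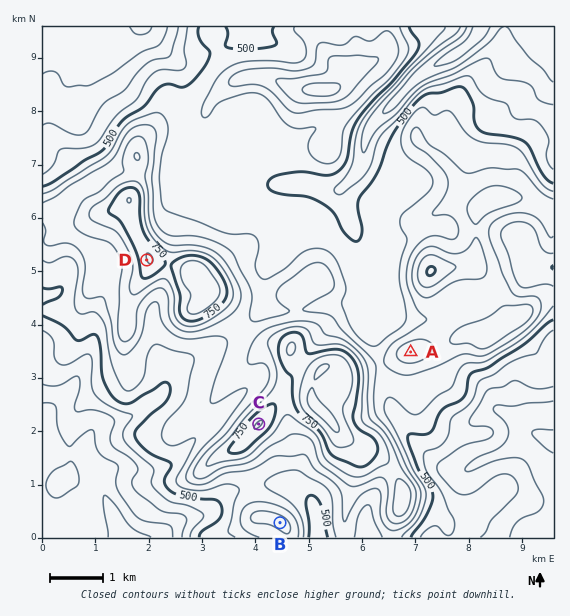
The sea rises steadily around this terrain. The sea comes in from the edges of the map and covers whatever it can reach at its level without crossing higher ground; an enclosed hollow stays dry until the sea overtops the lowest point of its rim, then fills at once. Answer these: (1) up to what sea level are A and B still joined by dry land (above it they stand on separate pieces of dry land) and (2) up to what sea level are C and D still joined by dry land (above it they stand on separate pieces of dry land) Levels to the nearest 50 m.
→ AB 550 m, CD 600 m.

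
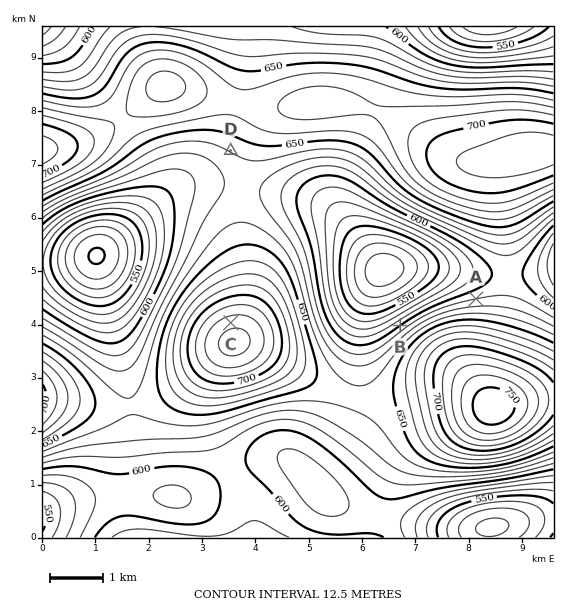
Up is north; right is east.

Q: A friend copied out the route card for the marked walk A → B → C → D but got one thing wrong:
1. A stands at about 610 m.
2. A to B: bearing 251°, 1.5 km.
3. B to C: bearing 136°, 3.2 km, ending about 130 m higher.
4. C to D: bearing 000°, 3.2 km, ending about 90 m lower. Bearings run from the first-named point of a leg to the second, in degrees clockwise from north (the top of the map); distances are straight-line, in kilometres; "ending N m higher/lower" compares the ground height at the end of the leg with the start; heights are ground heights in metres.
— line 3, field bearing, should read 271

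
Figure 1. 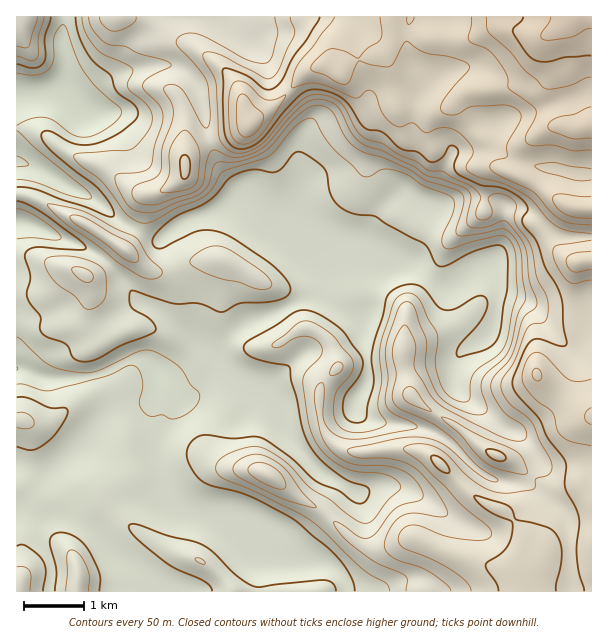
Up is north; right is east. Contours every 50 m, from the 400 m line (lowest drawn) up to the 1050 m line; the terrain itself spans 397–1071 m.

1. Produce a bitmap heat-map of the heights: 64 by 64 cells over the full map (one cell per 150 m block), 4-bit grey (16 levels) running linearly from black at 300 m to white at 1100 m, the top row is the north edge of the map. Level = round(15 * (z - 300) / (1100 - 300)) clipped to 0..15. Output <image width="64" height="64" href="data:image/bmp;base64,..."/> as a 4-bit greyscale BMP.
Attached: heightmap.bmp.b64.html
<image width="64" height="64" href="data:image/bmp;base64,Qk12CAAAAAAAAHYAAAAoAAAAQAAAAEAAAAABAAQAAAAAAAAIAAATCwAAEwsAABAAAAAAAAAAAAAAABEREQAiIiIAMzMzAERERABVVVUAZmZmAHd3dwCIiIgAmZmZAKqqqgC7u7sAzMzMAN3d3QDu7u4A////AFVERVVEMzMzMzM0RURERERERERERVZmZneIiJmZmYiJVURFVUQzMzMzNERERDMzM0REREVVVmZnd4iJmZmZiIlVRERVRDMzMzRERUQzMzMzMzNEVVZmZ3eIiImZmZmIiURERVVDMzM0REVUQzMzMzMzM0VWZnd3iIiIiZmZmYiZRERFVEMzM0REREQzMzMzMzM0VWZnd4iIiIiImZmZiJlEREREMzNEREREQzMzMzMzNEVWZmd4iIiIiIiJmZmImUREREMzNERERDMzMzMzMzNEVWZVZ3iIh3d3eImZmYiJM0RDMzNEREQzMzMzMzMzNEVWZVVWd3d3d3eIiIiIiIkzMzMzREREMzMzMzMzMzREVWVURFZnd3d3eIiIiIiIiTNDMzREREMzMzMzMzMzRFVmVUREVWZmZneImYiIiIiZNEMzNEREMzMzMzMzM0RWZmVURERFVVZneIiIiIiIiJlEMzM0RERDMzMzNERFVmdmVERERERVVneIiHd3eIiJmUMzMzREREMzMzNERVZnd2VENERERVVmeIiHd3d3iImZMzMzMzM0MzMzNERVZnd2VEM0RVVVVmeIiHd3iId4iZkzMzMzMzMzMzNERFVmZmVEM0VmZmZneJiHd4iId3iJmURDMzMzMzMzM0RERVVVVDM0Vmd3d3iIiHZ4iYh3eJmZREQzMzMzMzMzNERERERDM0VmZmZ3d3d3Z4iId3eImZlEREMzMzMzMzM0REREQzMzRWZVVVZmZmZ4h3dmZ4maqlVURDMzMzMzMzMzMzMzMzRWZUREVVVmd4d3ZmZ3iaqqVUREMzMzMzMzMzMzMzMzNFZVRERVZmd3dmZmZ3iZqqpERERDMzMzMzMzMzMzMzM0VlRDRFZ3d3dlVWZ4iZmqqkQzMzMzMzMzMzMzMzMzMzRWVUM0VniHZVVVZ4iZqqqqMzMzMzMzMzMzMzMzMzMzRFZlRDRWeHdlRFVniZqqqqoyIiMzMzMzMzMzMzMzMzNEVmVUNFZ3dlREVWeJqqqpmSIiMzMzMzMzMzMzMzMzM0RVZlVEVnd2VERFZniqqpmZIjMzREMzMzMzMzMzMzREREVWVURWd2ZURERVaJqpmZkjMzREREMzMzMzMzM0RERERFVURFZ3ZlREREVnmZmZmTMzREREREMzMzMzMzREVVRFVUQ0VndmVERERFeJmYiZM0RERERERERDMzMzM0RFVVVVQzNGd2ZURERERoiIiZkzREREREREREMzMzMzM0RVVUQzM0VnZVRERERGeIiJmTNEREVEREREMzMzRDMzNEREQzMzRWZlREREREV3eImZNERERVVEREREREREQzMzNEMzMzM0ZlVERERERWd4iZlERERVVURERERERERERERDMzMzMzRVVERERERFZniJmURERVVVRERERERERERVREMzMzMzNEREMzNERERneJmZRERVVmVEREVERERVVVVUQzMzMzMzNEQzMzMzRWeImZk0RVVmZURFVVVVVVVVVUQzMzMzMzMzM0QzMzNFZ4maqkRFVVVURVVVRVVVVVVUQzMzMzMzMzMzREQzM0Vniaq7RERERERWZlRERVVVVEQzMzMzMzMzMzNEREQzRWiZqqszQzM0RWZlRERERVREMzMzMzMzMzMzREVVRERFeJmaqjMzM0VWZVVEREREREMzMzMzMzMzM0RERVZVVVZ4mZmZIiM0VmZURERDNERDMzMzMzMzMzNERERFVmdmZ4mZmqoiM0VmVERVVUQzMzMzMzMzMzM0RERERERWeHd4mZqruzNEVVRDRFZmVURDMzMzMzMzNERERERERFZ4h3eJq7zMREREMzNFZ3d2ZUQzMzMzMzNEREREREREVXeHeJqrzMxEQzMzNFZnd4h3ZUMzMzMzM0RERERERFVWeIiJqru7uzMyIjNFVmZ3eIh2RDMzMzMzRERVRERVZneJmaq7u7qqIiIjNFVWZmZ4iHZUREREMzRERVVUVWd3iZqqu7qqqqoiIjRFVVVVVniYdlVVRERERERVVVVmeIiJqqq6qqqqqiIjRFVVVVVWeIh3Z3dlVERERVVWZniJmImaqqq7u7u7IzRERERFVVZ4iHd4mYdURERVVmd4iZmZiZqqq7u7vMwzREQzM0RFVWeId3mqqHVERFVmeIiZmZmZqqqrvMzMzDM0MyIjM0RVZ3d3iau6hlRFVWeJmZmZmZqqqqq8zMzdMzMyIiIzNEVnd3eJq7qYZVVWeJmZqqqqqqqqqrvMzM0iIiIiIiM0RWd3Z4mrqqmGVVZ4mZqqqqqqqqqqu8zMzCIiIiIiM0RWZ3ZniaqqmZh2Z4mZmqqqqru7u7u8zMzMIiIiIiM0RWZ3dmeJqqmZmYiJmpmqqqqqq7u7u8zMzMwiIiIiM0RVZmZmZ4mpmImZmaqqqqqqqqqru7u7zMzMzDMzIiMzRFVWZmZniZiHeJqqq7qqqqqqqqqru7zM3d3MREMiM0REVVVmZniIh3d4mqq7uqqqqqqqqqu7vM3d3d1VUzIzRFVVZmZneId2ZneJqqqqqqqqqqqqu7vM3d3d3WZTMzRFVmZmZnd3dmZmZ4iaqqqqqqqru7u7vM3e7u7tZlMzNFZmZmZmd3dmZmZneJmqqqqqqru7u7zM3e7u7u5mVDM1ZndmZmZmZmZmZmd4iZqqqqqqq7u7vM3d3u7u7mZUM0Vnd3ZmZmZmZmZmZ3iImqqqq6qqqru8zd3e7u7u"/>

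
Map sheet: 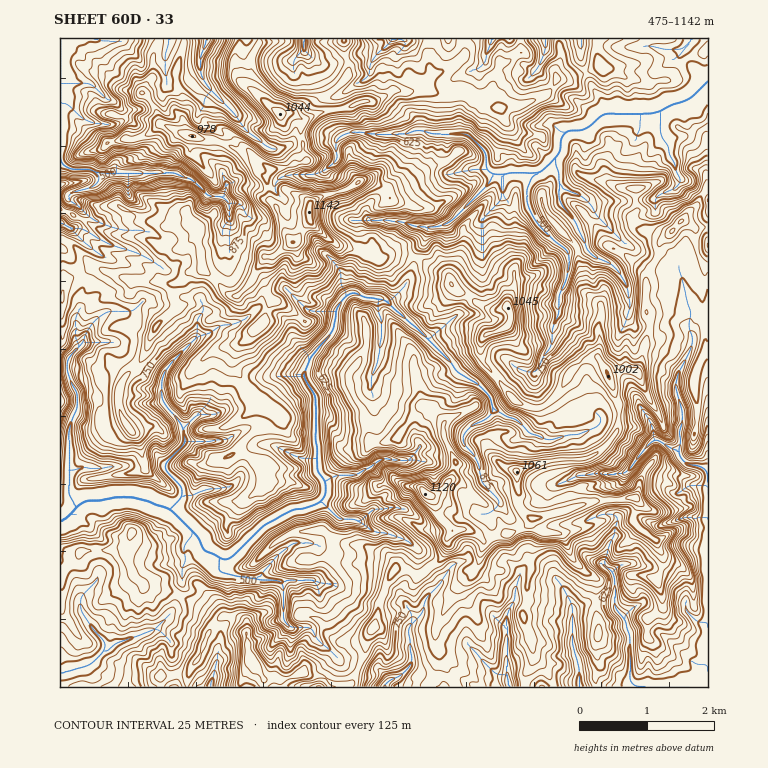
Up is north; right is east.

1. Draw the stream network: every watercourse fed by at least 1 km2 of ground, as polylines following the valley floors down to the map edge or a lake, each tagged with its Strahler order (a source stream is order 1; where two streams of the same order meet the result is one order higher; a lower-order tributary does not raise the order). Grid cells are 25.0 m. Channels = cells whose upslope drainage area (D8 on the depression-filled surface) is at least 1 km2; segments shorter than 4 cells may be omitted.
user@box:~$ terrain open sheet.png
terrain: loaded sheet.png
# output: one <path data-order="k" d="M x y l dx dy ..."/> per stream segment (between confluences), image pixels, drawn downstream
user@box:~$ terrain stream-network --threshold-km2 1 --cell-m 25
<path data-order="2" d="M104 651l-13 14-2 0-2 1-3 0-2 2-5 0-1 2-4 0-1 1-6 0-1 2-4 0"/><path data-order="1" d="M136 636l-1 2-4 0-1 1-4 0-1 2-4 0-1 2-4 0-8 8-4 0"/><path data-order="1" d="M94 631l10 10 0 2 2 1 0 2-2 2 0 3"/><path data-order="1" d="M507 629l0 47 1 2 0 7 2 2"/><path data-order="1" d="M289 626l-6-5 0-36-1-2 0-1"/><path data-order="1" d="M410 626l-1 1 0 9 1 2 0 15 2 1 0 9-2 2 0 1-10 10-10 4-5 5 0 2"/><path data-order="1" d="M572 621l0 25 2 2 0 5 2 1 0 4 2 1 0 6 1 1 0 21"/><path data-order="2" d="M282 582l-4 0-1-2-19 0-2-2-8 0-2-1-10 0-2-2-5 0-1-2-5 0-5-3 1-2 0-10"/><path data-order="1" d="M312 580l-25 0-2 2-3 0"/><path data-order="1" d="M605 567l1 0 7 5 0 3 2 2 0 30 1 2 0 1 9 9 0 2 2 1 0 7 3 5 0 47 5 6 54 0"/><path data-order="3" d="M219 558l-7-5-8-2-2-5-1-1 0-4-2-2 0-1-29-29"/><path data-order="1" d="M358 521l-2-2-17 0-17-17-1 0"/><path data-order="3" d="M170 509l-1 0-2-2-4 0-1-1-5 0-9-5-5 0-2-2-5 0-1-2-22 0-2 2-7 0-1 2-17 0-10 6"/><path data-order="3" d="M76 507l0 2-11 10-5 2"/><path data-order="2" d="M321 502l-2 0-5 4-9 1-1 2-10 0-5 3-9 4-3 3-12 5-34 34-2 0-1 2-5 0-2-2-2 0"/><path data-order="2" d="M326 482l0 14-5 6"/><path data-order="1" d="M481 479l0-4-2-1 0-9-1-2-4-8-10-10 0-2-1-2 0-5 1-1 0-2 9-8 1 0 2-2 3 0 2-2 5-2 7-6 0-5"/><path data-order="1" d="M625 474l8-9 0-2 4-3 0-2 6-6 0-2 11-10 5 0 8 7 5 1 2 2 3 0 0 2 2 0"/><path data-order="1" d="M373 465l-3 4-4 0-10 6-20 0-2 2-8 3 0 2"/><path data-order="2" d="M679 452l0 3 2 2 0 1 5 5 1 0 2 2 8 0 2 2 4 0 5 5 0 22"/><path data-order="1" d="M562 436l-1 0-2 2-3 0-2 2-9 0-8-5-5 0-5-4 0-1-10-11-2 0-2-1-5 0-7-5-5-2-3-3"/><path data-order="2" d="M493 408l-3-12-14-14-8-3-4-3-5-2-5-5-2-5-38-39-2 0-12-12-2 0-13-13-7 0"/><path data-order="1" d="M380 354l0-12 1-2 0-22-3-5 0-13"/><path data-order="1" d="M84 342l-13 13 0 2-2 0 0 2-2 1 0 12 2 2 2 8 6 10 0 17-5 9 0 3-1 2 0 5-2 2 0 66 3 3 4 8"/><path data-order="1" d="M552 342l0-14 2-1 0-4 5-8 0-21 7-11 0-4 1-1 0-7 2-2 0-15-5-7-2 0-3-3-2 0-20-21 0-1-3-4-2-5-4-5 0-3-1-2 0-15 3-5 0-3 2-2 0-2 2 0 5-3"/><path data-order="1" d="M196 338l-26 26 0 1-5 5 0 2-2 2 0 3-1 2 0 20 5 7 0 2 10 10 0 1 5 6 0 3 2 2 0 6 1 2 0 5-20 20 0 7 17 17 0 10-12 12"/><path data-order="1" d="M691 333l1 2 0 10-1 2 0 3-2 2-7 15-3 3 0 4-2 2 0 5-1 1 0 7 1 2 0 5 2 2 0 3 2 2 0 5 1 1 0 16-1 1 0 4-2 1 0 4 2 1 0 9-2 2 0 5"/><path data-order="2" d="M378 300l-2 0-1-2-10 0-9-5-5 0-2 1-1 0-7 7 0 2-5 7 0 10-2 1 0 7-2 2 0 2-3 3 0 2-19 20 0 2-1 1 0 4-4 5 0 3-1 2 0 3 1 2 2 5 3 3 0 2 6 7 0 47 1 2 0 27 7 7 0 1 2 2"/><path data-order="1" d="M615 267l-5-5-4 0-5-3-3 0-2-2-2 0-8-8 0-5-8-15 0-4-2-2 0-1-4-4 0-1-10-10-1-6-2-1 0-29-3-5 0-8"/><path data-order="1" d="M71 229l-7-6-4 0 0-1"/><path data-order="1" d="M398 222l5 0 2 1 9 2 1 2 24 0 2-2 3 0 2-2 5-1 39-39 3-9"/><path data-order="1" d="M229 203l-6-7-14 0-2-1-1 0 0-2-14-13-2 0-1-2-5 0-9-5-79 0-5-4-20 0-2-1-5-2-4-5 0-122"/><path data-order="2" d="M493 174l12 0"/><path data-order="2" d="M505 174l2 0 1-1 20 0 2 1 2-1 7 0"/><path data-order="2" d="M539 173l1 0 9-9 1 0 0-1 6-5"/><path data-order="2" d="M556 158l5-7 0-12 1-2 0-1 5-5 16 0 1-2 5-2 12-12 2 0 2-1 49 0 1-2 5 0"/><path data-order="1" d="M336 141l5-5 2 0 1-2 4 0 1-2 16 0 1 2 43 0 5-3 10 0 1 1 4 0 1 2 36 0 2 2 1 0 16 15 0 1 1 2 0 15 7 5"/><path data-order="1" d="M664 139l-2 0 0-3-2-2 0-22"/><path data-order="2" d="M660 112l4-3 1 0 9-6 5 0 2-1 3 0 2-2 5-2 17-17"/><path data-order="1" d="M218 97l-11-10 0-2-3-4-2-5-1-1 0-21 3-5 2-8 1-2"/><path data-order="1" d="M304 49l0-10"/>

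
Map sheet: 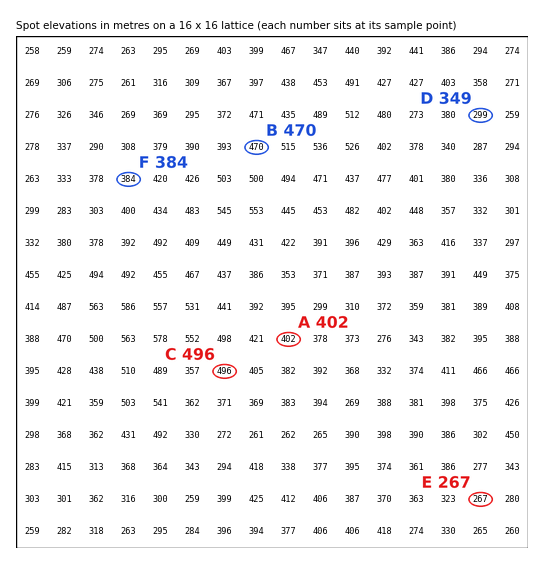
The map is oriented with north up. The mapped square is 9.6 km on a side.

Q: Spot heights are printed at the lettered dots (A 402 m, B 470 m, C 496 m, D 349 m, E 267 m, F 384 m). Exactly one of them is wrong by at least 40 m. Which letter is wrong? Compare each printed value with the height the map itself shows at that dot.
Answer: D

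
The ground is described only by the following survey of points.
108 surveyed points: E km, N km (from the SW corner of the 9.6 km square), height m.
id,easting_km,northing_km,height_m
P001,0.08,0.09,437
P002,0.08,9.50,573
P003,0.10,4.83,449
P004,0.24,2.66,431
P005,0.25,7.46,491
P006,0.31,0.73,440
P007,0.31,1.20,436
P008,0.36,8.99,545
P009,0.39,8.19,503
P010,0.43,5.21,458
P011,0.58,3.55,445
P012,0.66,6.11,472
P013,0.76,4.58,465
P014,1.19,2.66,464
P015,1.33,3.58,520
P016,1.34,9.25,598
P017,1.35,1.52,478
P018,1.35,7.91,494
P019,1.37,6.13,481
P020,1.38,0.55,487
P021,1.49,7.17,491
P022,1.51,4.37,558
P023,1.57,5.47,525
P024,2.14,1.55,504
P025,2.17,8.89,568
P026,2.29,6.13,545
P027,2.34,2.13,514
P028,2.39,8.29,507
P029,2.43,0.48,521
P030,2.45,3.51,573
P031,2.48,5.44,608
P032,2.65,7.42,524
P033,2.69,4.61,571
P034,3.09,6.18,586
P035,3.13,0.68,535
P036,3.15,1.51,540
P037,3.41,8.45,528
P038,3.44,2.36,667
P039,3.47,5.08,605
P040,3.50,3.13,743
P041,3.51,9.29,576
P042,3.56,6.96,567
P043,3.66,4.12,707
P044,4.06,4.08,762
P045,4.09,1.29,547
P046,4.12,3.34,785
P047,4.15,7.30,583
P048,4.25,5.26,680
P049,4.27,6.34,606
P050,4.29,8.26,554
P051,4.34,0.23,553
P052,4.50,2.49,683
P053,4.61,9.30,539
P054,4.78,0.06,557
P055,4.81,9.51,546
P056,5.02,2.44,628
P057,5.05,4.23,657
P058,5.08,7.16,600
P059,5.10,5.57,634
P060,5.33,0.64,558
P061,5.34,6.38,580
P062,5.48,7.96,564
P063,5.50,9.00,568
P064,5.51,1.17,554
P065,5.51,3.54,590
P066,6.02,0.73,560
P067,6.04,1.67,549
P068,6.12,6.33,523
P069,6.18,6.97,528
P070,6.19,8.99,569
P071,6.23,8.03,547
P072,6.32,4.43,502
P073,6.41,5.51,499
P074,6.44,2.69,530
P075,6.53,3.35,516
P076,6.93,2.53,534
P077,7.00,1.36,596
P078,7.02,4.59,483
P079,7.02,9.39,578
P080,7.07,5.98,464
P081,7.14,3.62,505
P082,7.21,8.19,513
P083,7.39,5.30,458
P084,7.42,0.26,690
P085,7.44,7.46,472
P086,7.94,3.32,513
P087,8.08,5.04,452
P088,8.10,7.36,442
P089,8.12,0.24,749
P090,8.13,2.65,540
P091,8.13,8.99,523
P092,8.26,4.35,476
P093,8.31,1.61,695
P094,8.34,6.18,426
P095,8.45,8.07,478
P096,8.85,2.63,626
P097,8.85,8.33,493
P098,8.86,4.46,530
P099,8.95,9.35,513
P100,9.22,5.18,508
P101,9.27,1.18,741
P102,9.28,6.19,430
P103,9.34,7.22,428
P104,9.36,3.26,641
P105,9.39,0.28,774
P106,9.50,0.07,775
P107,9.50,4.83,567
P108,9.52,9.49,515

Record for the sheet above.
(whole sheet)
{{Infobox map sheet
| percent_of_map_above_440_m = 94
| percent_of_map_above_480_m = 81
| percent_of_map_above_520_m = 62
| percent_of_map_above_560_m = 38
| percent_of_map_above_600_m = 21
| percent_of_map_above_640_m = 13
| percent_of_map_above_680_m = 9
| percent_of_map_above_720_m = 5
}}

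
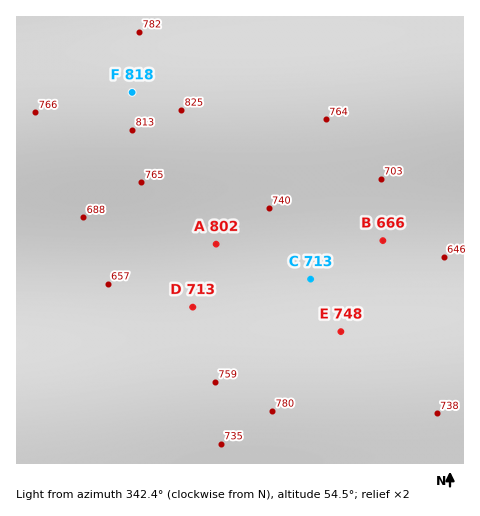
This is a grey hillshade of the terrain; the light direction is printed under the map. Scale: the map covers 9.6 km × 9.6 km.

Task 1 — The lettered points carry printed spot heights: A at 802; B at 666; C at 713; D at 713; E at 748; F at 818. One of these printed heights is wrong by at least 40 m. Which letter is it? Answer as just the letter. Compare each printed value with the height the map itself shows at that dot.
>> A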